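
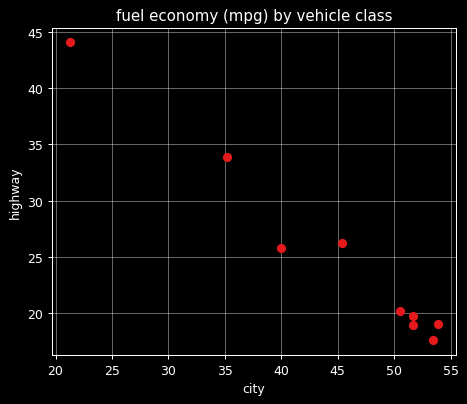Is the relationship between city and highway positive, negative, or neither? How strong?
Points are negatively correlated; strong (|r| ≈ 1.0).

negative, strong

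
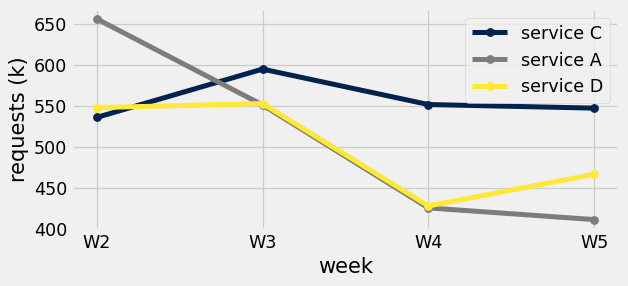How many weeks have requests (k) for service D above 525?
Above 525: W2, W3.

2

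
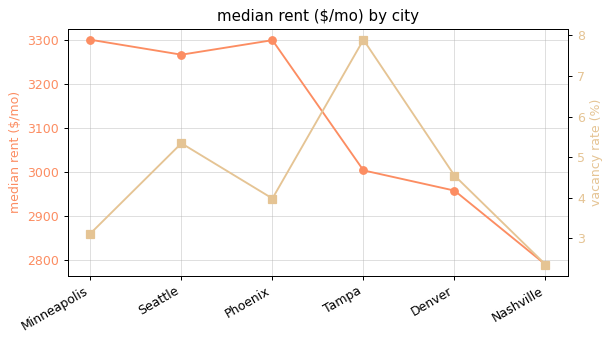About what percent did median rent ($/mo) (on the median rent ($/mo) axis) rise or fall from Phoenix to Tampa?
≈ -9.1%

Phoenix ≈ 3300, Tampa ≈ 3000; (3000 − 3300) / 3300 ≈ -9.1%.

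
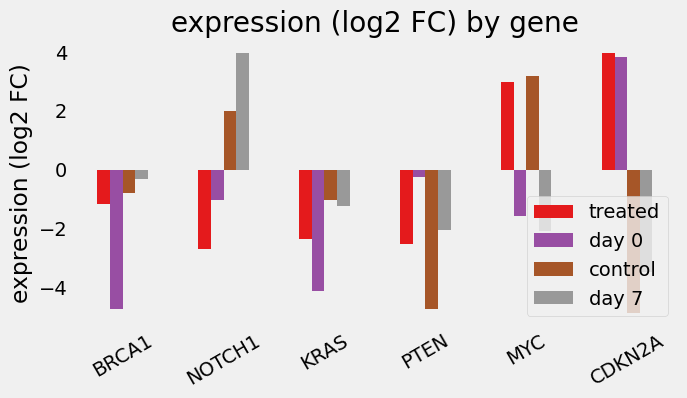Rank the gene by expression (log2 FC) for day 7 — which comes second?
Top 3 for day 7: NOTCH1 ≈ 4, BRCA1 ≈ 0, KRAS ≈ -1.

BRCA1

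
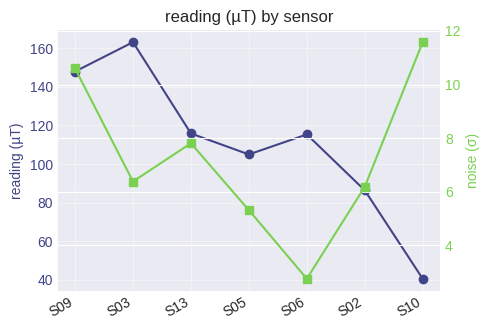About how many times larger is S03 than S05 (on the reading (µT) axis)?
≈ 1.6×

S03 ≈ 160, S05 ≈ 100; 160/100 ≈ 1.6.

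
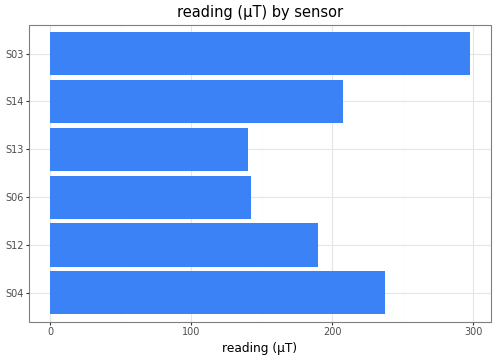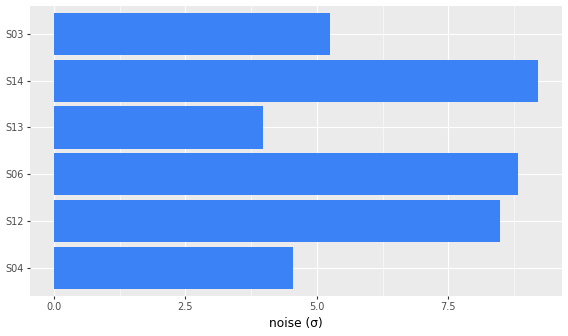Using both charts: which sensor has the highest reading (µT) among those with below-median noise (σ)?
Chart 2 median noise (σ) ≈ 7; below-median sensors: S04, S13, S03. Among those, S03 has the highest reading (µT) (≈ 300).

S03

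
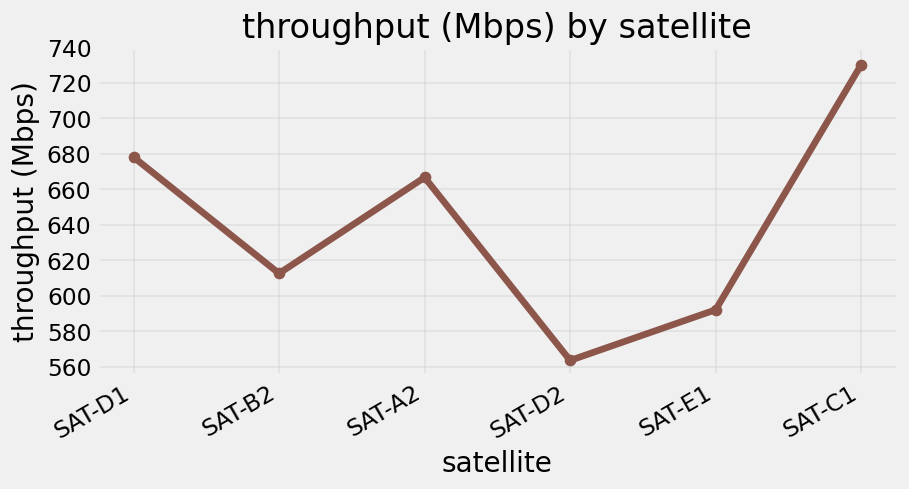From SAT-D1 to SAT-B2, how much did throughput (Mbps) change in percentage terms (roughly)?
≈ -8.8%

SAT-D1 ≈ 680, SAT-B2 ≈ 620; (620 − 680) / 680 ≈ -8.8%.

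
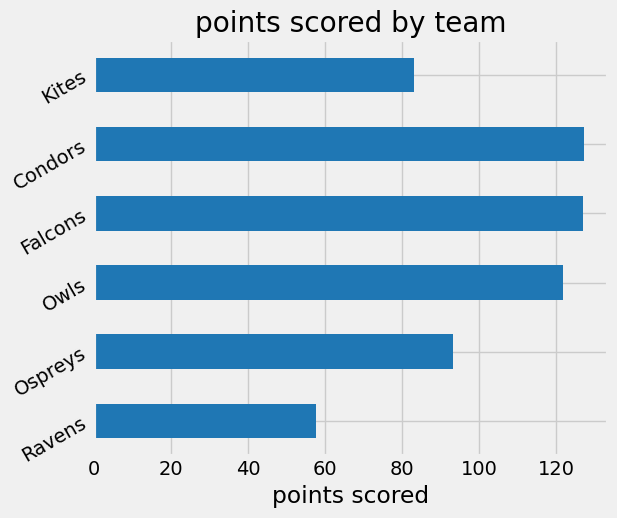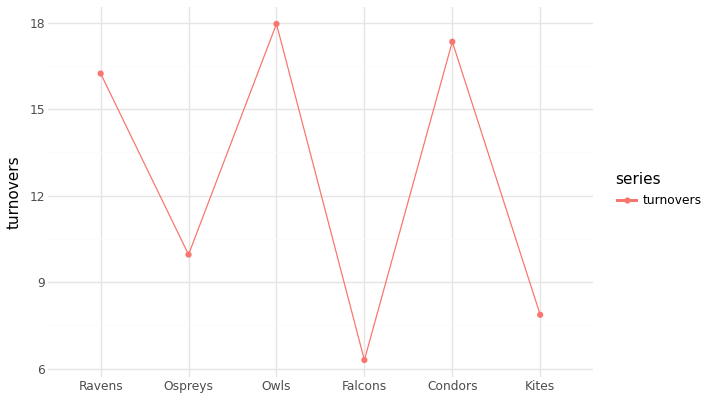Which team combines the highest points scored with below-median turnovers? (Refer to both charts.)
Falcons

Chart 2 median turnovers ≈ 14; below-median teams: Ospreys, Falcons, Kites. Among those, Falcons has the highest points scored (≈ 120).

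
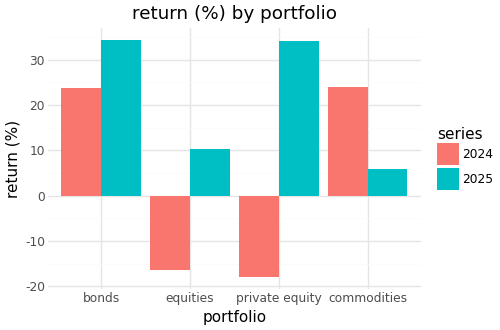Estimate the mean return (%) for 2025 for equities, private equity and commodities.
(10 + 35 + 5) / 3 ≈ 17.

≈ 17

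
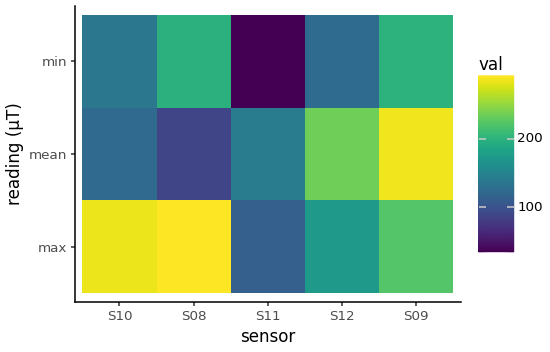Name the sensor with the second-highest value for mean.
Top 3 for mean: S09 ≈ 300, S12 ≈ 225, S11 ≈ 150.

S12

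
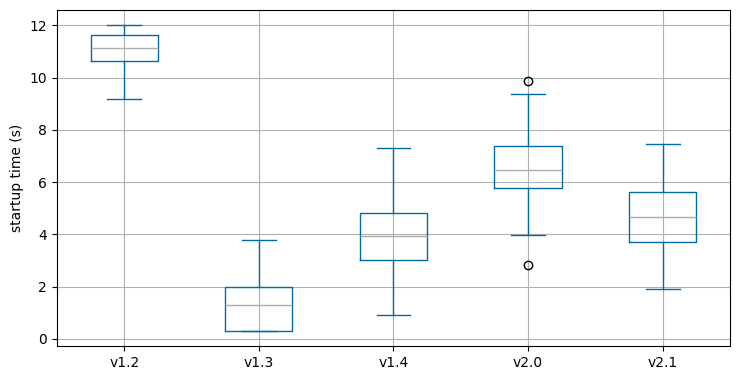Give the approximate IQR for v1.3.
≈ 2

Q3 ≈ 2, Q1 ≈ 0; IQR ≈ 2.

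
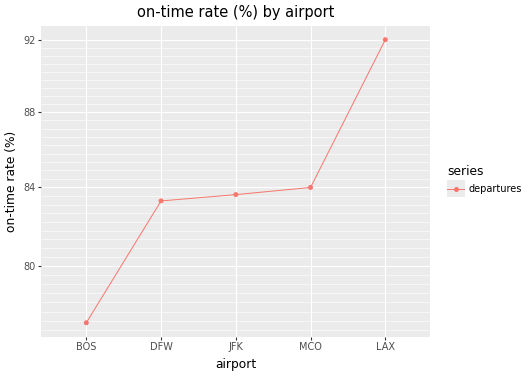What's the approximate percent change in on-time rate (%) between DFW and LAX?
DFW ≈ 84, LAX ≈ 92; (92 − 84) / 84 ≈ +9.5%.

≈ +9.5%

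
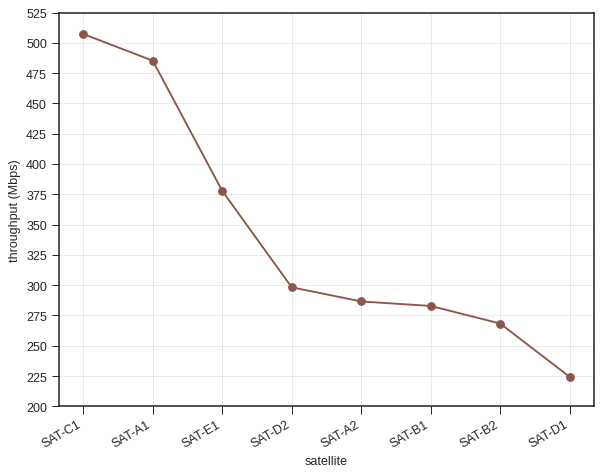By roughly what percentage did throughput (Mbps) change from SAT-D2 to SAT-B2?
≈ -8.3%

SAT-D2 ≈ 300, SAT-B2 ≈ 275; (275 − 300) / 300 ≈ -8.3%.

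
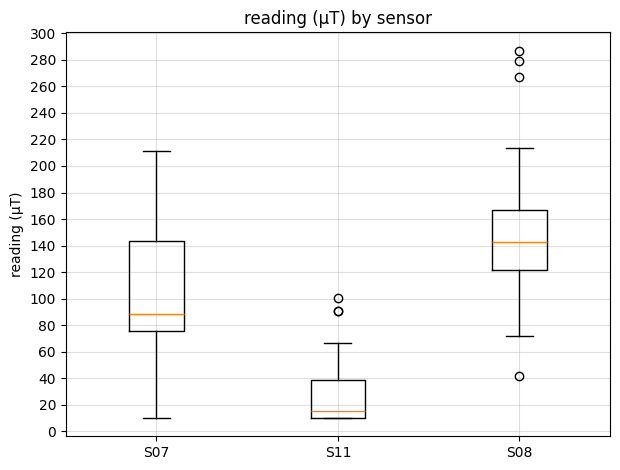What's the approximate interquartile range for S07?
≈ 60

Q3 ≈ 140, Q1 ≈ 80; IQR ≈ 60.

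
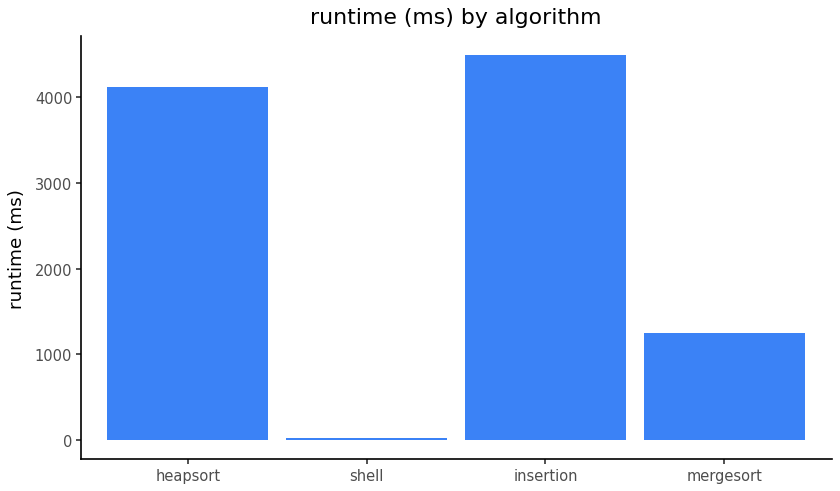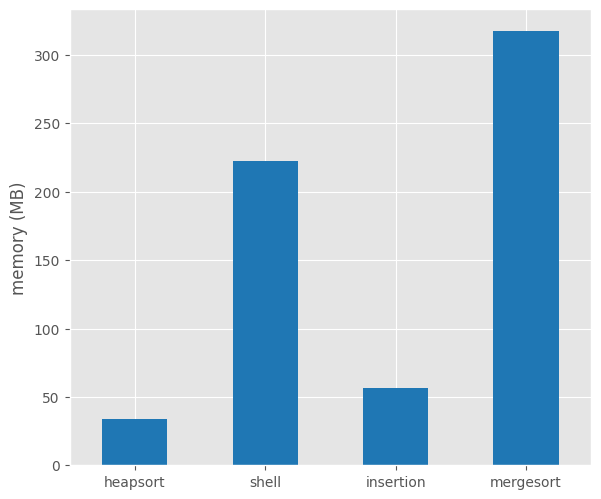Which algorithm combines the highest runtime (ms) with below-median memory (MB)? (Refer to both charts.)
Chart 2 median memory (MB) ≈ 150; below-median algorithms: heapsort, insertion. Among those, insertion has the highest runtime (ms) (≈ 4500).

insertion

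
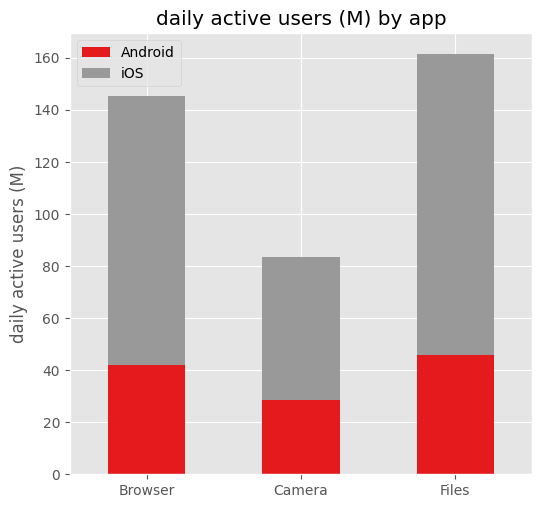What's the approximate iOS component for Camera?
≈ 60

iOS top ≈ 80, bottom ≈ 20; segment ≈ 60.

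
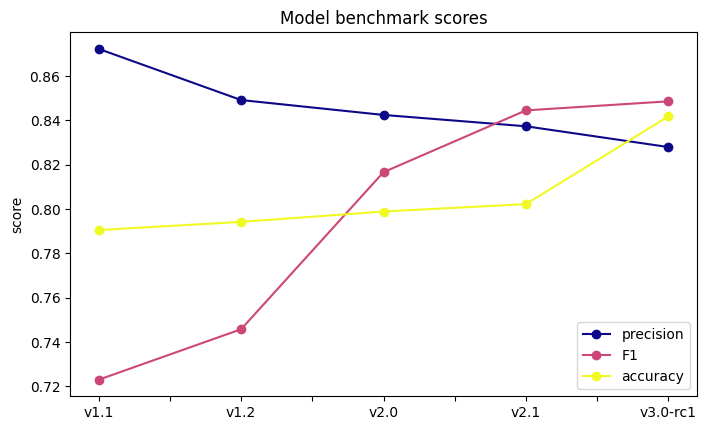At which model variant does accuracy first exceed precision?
v3.0-rc1

v2.1: accuracy ≈ 0.80 vs precision ≈ 0.84 (not yet); v3.0-rc1: accuracy ≈ 0.84 vs precision ≈ 0.82 (first crossover).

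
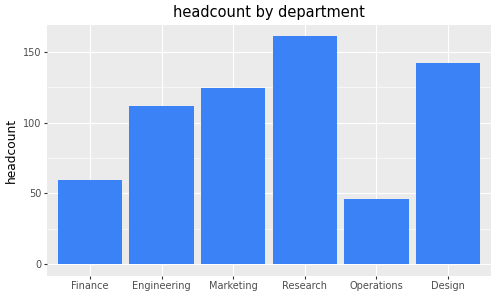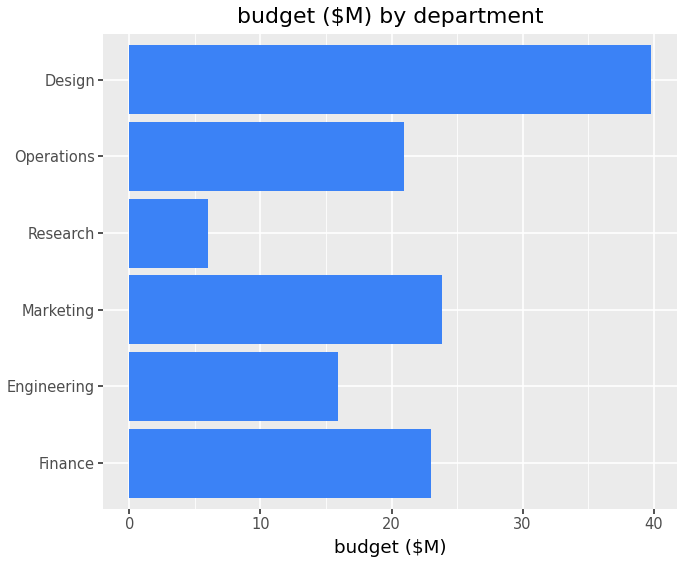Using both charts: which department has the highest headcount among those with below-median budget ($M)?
Chart 2 median budget ($M) ≈ 20; below-median departments: Engineering, Research, Operations. Among those, Research has the highest headcount (≈ 160).

Research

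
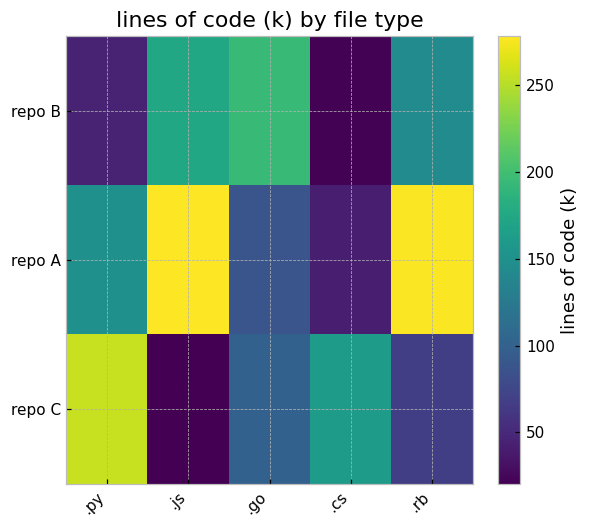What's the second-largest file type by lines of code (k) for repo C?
.cs

Top 3 for repo C: .py ≈ 250, .cs ≈ 150, .go ≈ 100.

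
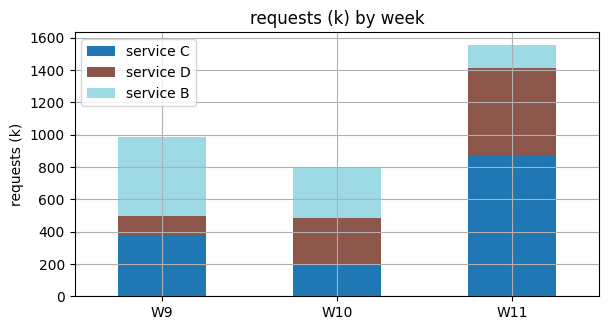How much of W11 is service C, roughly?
service C top ≈ 800, bottom ≈ 0; segment ≈ 800.

≈ 800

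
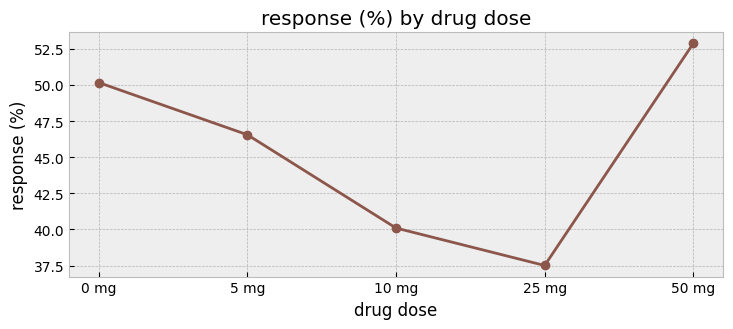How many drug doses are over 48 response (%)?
Above 48: 0 mg, 50 mg.

2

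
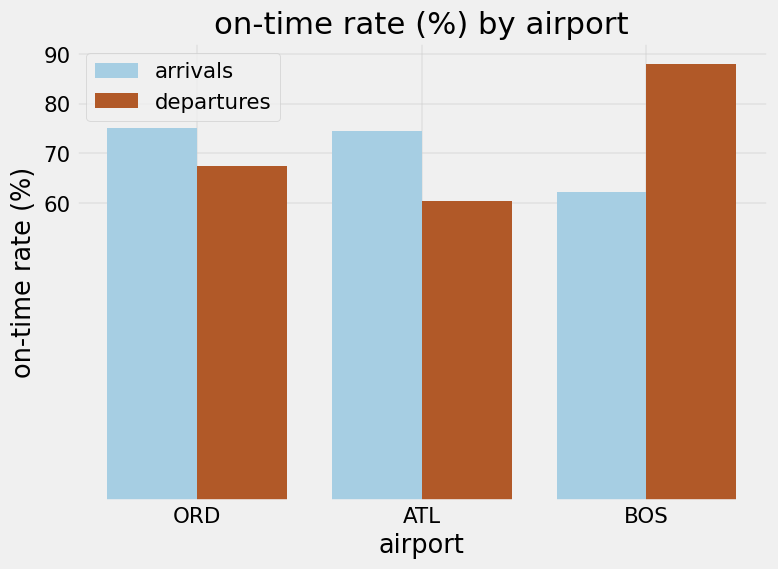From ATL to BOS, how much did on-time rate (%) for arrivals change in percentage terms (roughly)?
ATL ≈ 70, BOS ≈ 60; (60 − 70) / 70 ≈ -14.3%.

≈ -14.3%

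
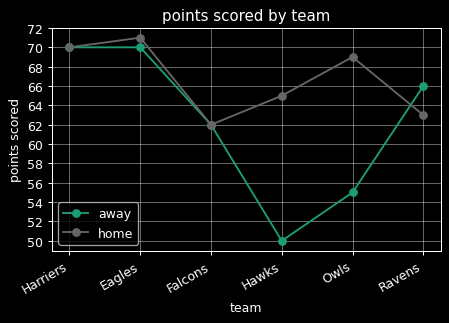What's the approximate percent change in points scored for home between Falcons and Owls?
Falcons ≈ 62, Owls ≈ 68; (68 − 62) / 62 ≈ +9.7%.

≈ +9.7%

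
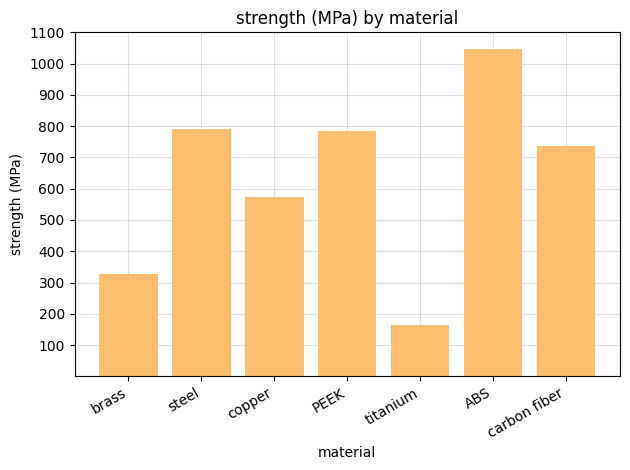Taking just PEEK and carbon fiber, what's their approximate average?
(800 + 700) / 2 ≈ 750.

≈ 750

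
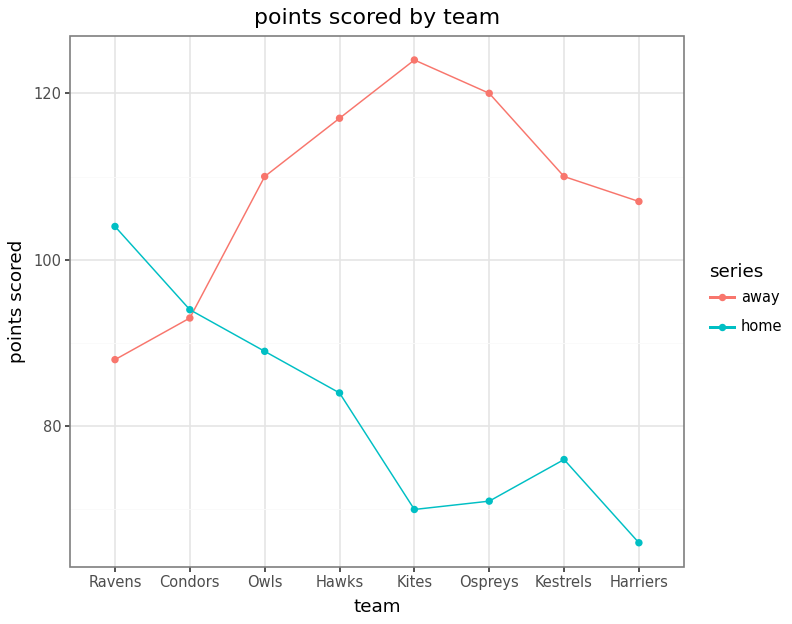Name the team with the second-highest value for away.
Top 3 for away: Kites ≈ 125, Ospreys ≈ 120, Hawks ≈ 115.

Ospreys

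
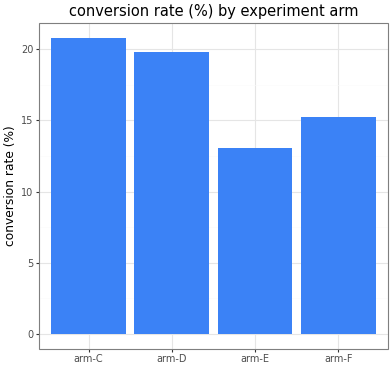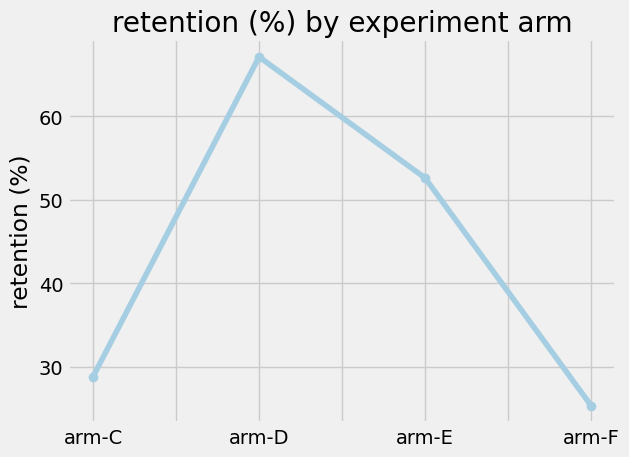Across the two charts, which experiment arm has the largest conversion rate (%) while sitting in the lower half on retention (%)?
Chart 2 median retention (%) ≈ 40; below-median experiment arms: arm-C, arm-F. Among those, arm-C has the highest conversion rate (%) (≈ 20).

arm-C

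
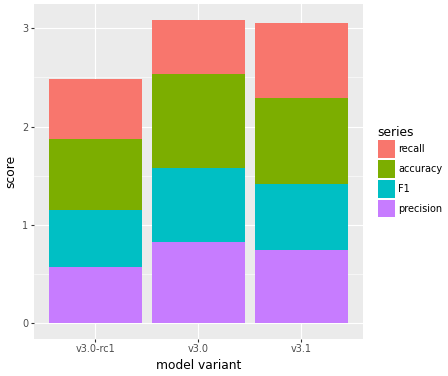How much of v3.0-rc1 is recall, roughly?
≈ 0.5

recall top ≈ 2.5, bottom ≈ 2.0; segment ≈ 0.5.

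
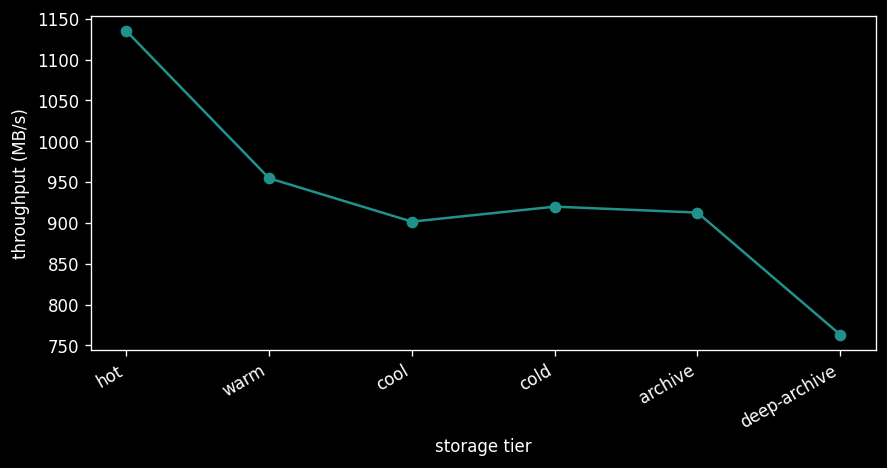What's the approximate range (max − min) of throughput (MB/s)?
≈ 400

Max hot ≈ 1150, min deep-archive ≈ 750; range ≈ 400.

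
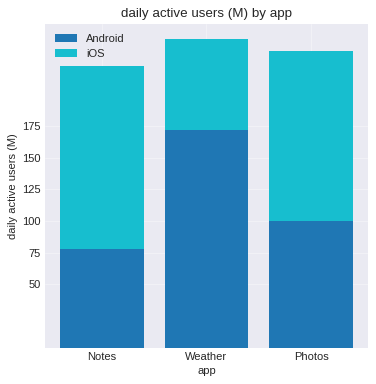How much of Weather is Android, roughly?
≈ 175

Android top ≈ 175, bottom ≈ 0; segment ≈ 175.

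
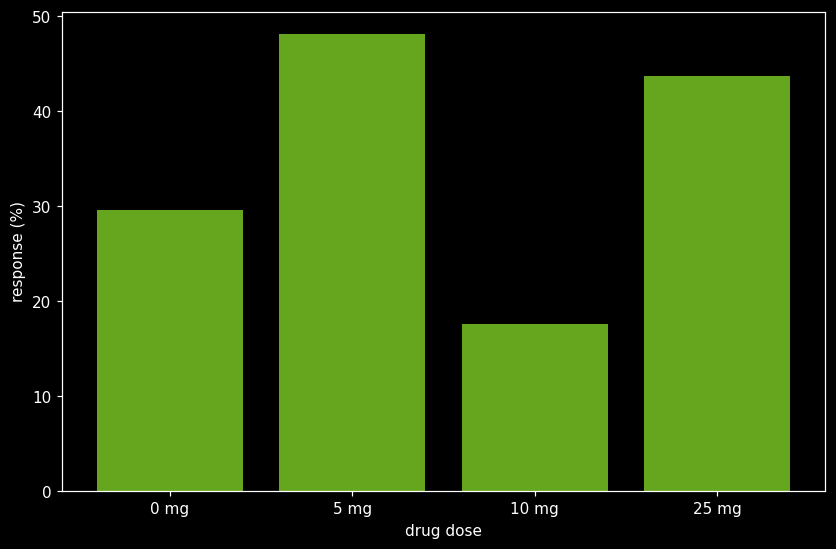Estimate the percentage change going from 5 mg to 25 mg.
≈ -10%

5 mg ≈ 50, 25 mg ≈ 45; (45 − 50) / 50 ≈ -10%.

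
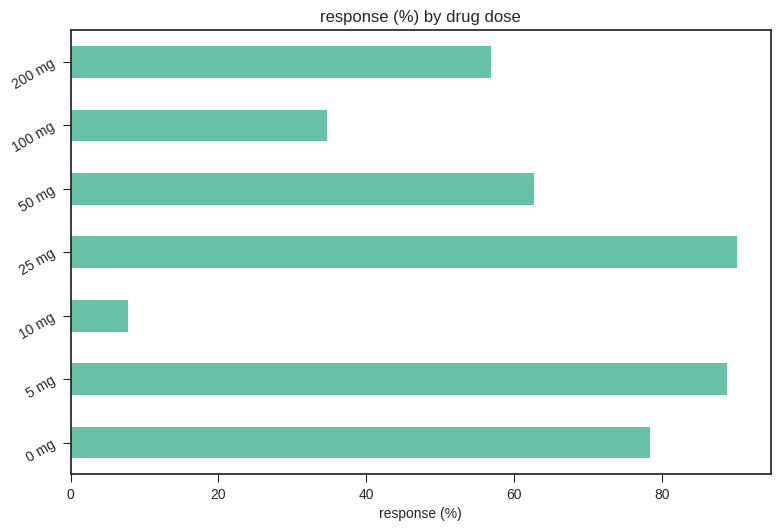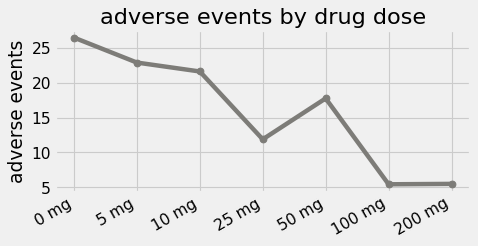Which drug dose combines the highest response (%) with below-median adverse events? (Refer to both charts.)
Chart 2 median adverse events ≈ 20; below-median drug doses: 25 mg, 100 mg, 200 mg. Among those, 25 mg has the highest response (%) (≈ 90).

25 mg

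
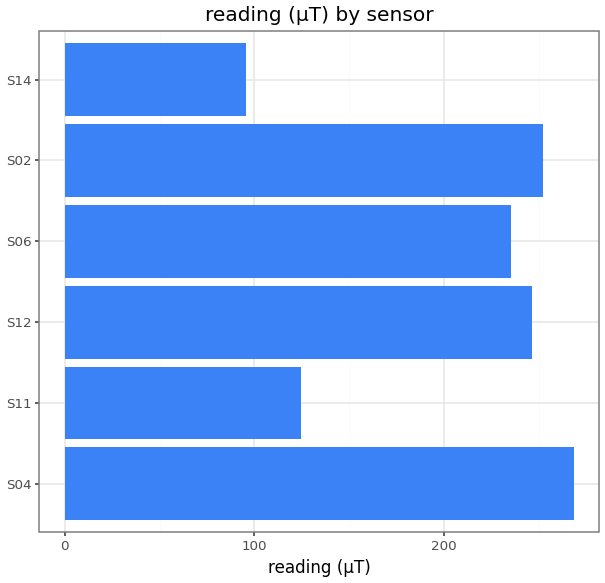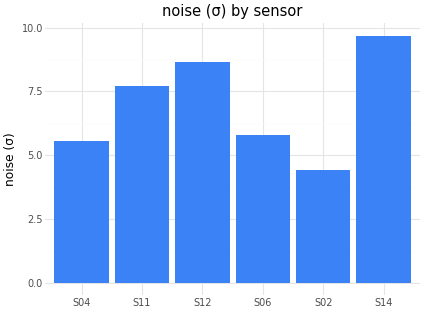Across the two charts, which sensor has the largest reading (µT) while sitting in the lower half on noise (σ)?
S04

Chart 2 median noise (σ) ≈ 7; below-median sensors: S04, S06, S02. Among those, S04 has the highest reading (µT) (≈ 275).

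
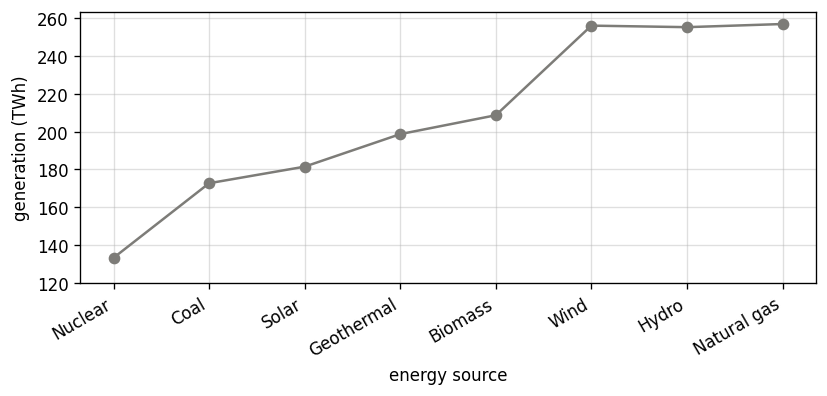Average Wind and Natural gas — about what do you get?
≈ 260

(260 + 260) / 2 ≈ 260.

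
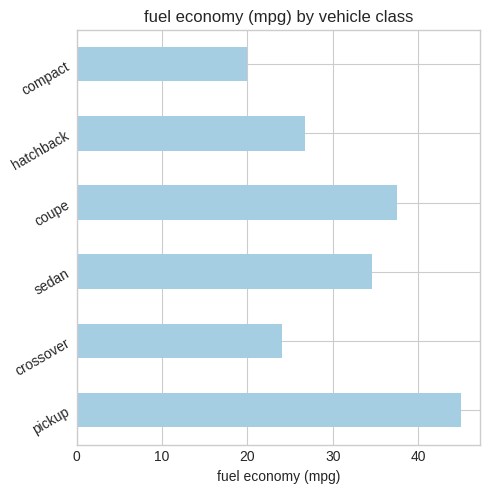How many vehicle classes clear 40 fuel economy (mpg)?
1

Above 40: pickup.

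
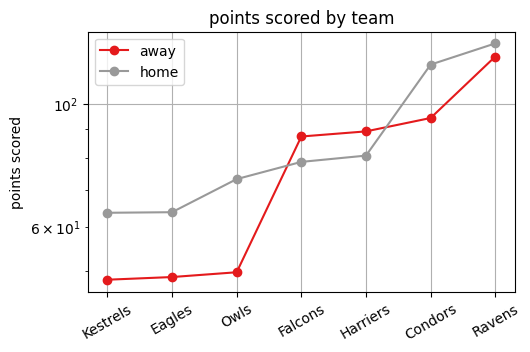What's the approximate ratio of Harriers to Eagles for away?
≈ 1.8×

Harriers ≈ 90, Eagles ≈ 50; 90/50 ≈ 1.8.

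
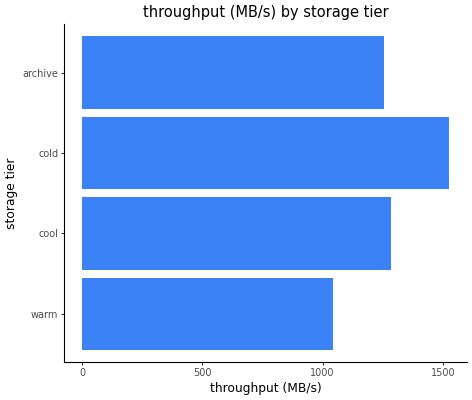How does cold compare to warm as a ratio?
≈ 1.6×

cold ≈ 1600, warm ≈ 1000; 1600/1000 ≈ 1.6.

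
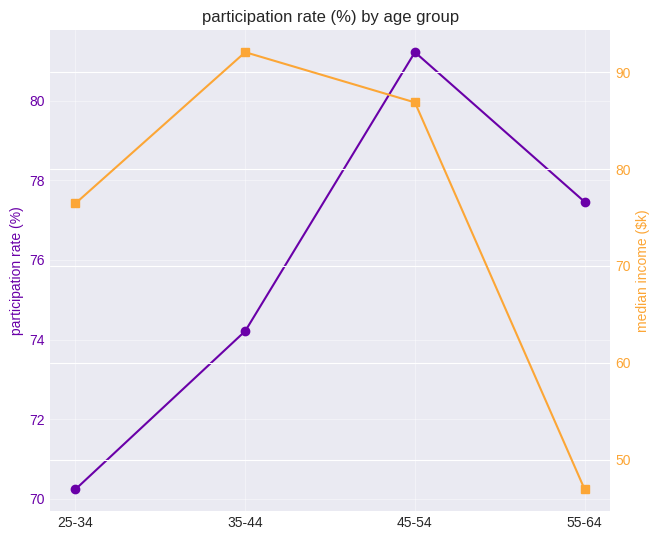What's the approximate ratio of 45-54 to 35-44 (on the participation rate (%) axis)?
45-54 ≈ 81, 35-44 ≈ 74; 81/74 ≈ 1.09.

≈ 1.09×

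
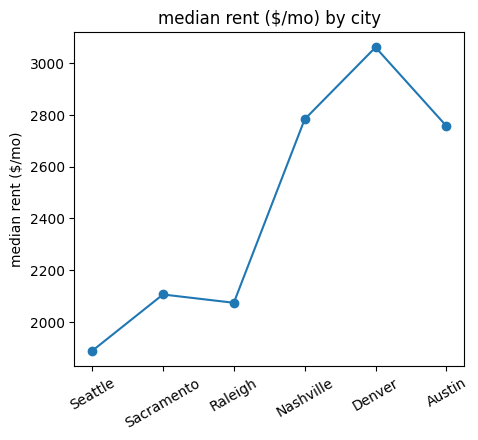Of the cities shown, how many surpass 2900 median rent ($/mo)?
1

Above 2900: Denver.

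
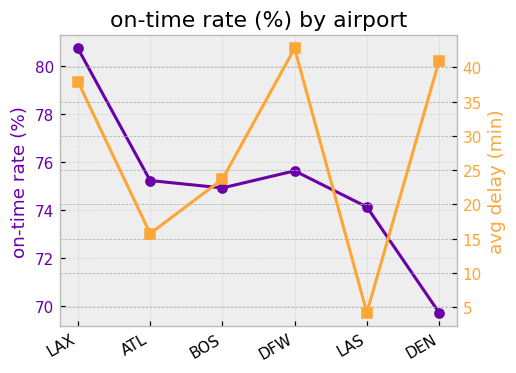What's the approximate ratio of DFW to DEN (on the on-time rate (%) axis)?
DFW ≈ 76, DEN ≈ 70; 76/70 ≈ 1.09.

≈ 1.09×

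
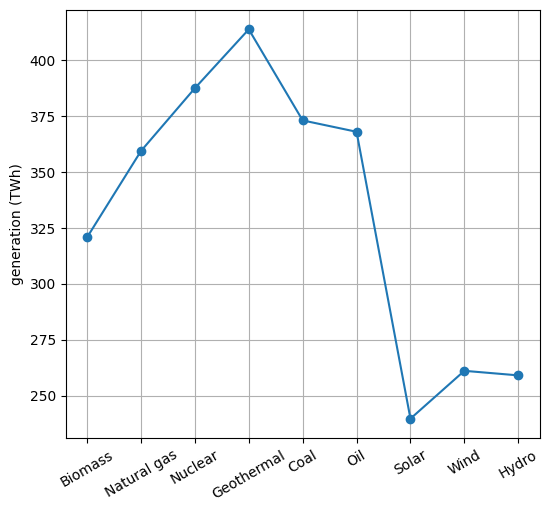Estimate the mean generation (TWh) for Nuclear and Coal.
≈ 380

(380 + 380) / 2 ≈ 380.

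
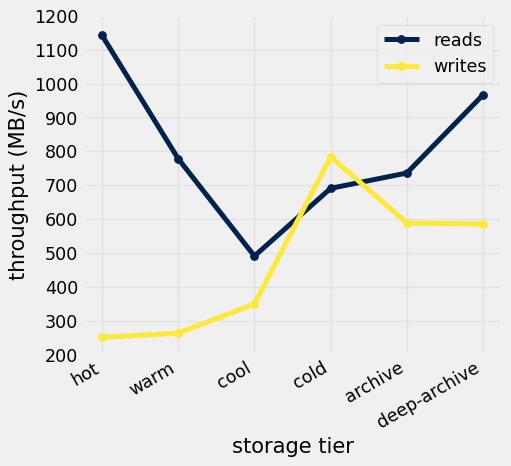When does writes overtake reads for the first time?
cool: writes ≈ 300 vs reads ≈ 500 (not yet); cold: writes ≈ 800 vs reads ≈ 700 (first crossover).

cold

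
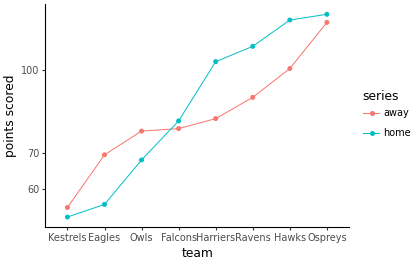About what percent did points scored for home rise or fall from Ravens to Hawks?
Ravens ≈ 110, Hawks ≈ 120; (120 − 110) / 110 ≈ +9.1%.

≈ +9.1%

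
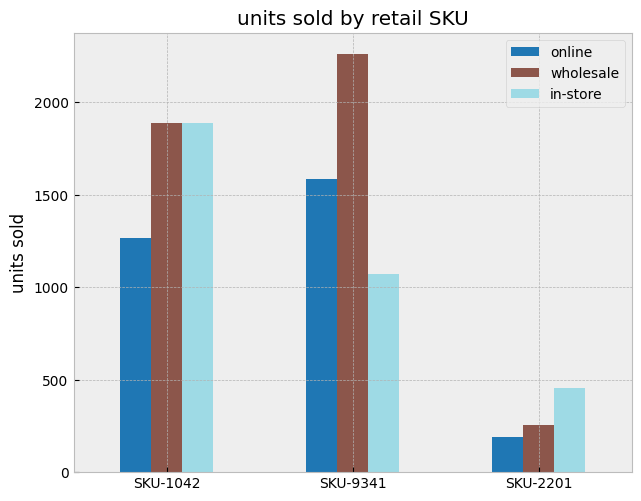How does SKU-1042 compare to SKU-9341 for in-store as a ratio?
SKU-1042 ≈ 1800, SKU-9341 ≈ 1000; 1800/1000 ≈ 1.8.

≈ 1.8×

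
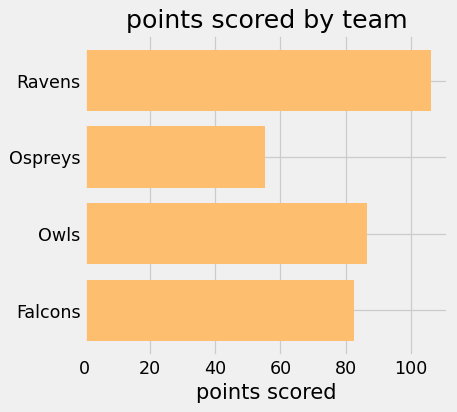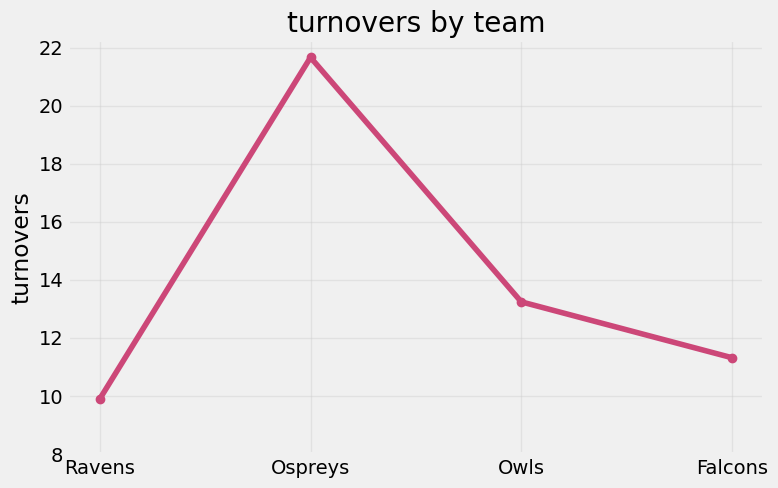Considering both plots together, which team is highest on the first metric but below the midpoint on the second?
Chart 2 median turnovers ≈ 12; below-median teams: Ravens, Falcons. Among those, Ravens has the highest points scored (≈ 110).

Ravens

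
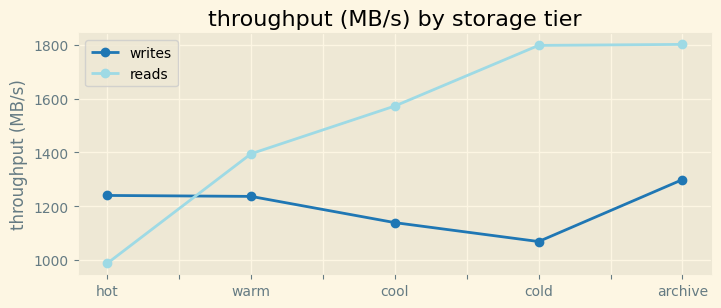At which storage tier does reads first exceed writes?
hot: reads ≈ 1000 vs writes ≈ 1200 (not yet); warm: reads ≈ 1400 vs writes ≈ 1200 (first crossover).

warm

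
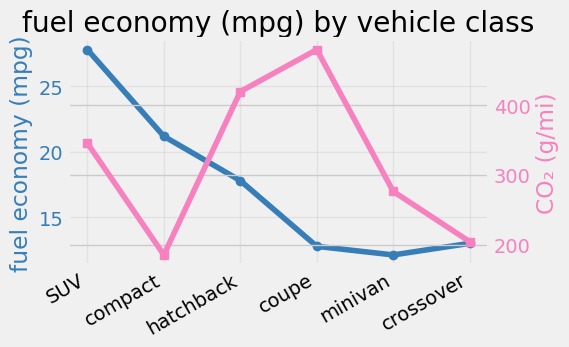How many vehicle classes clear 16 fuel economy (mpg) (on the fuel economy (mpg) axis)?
3

Above 16: SUV, compact, hatchback.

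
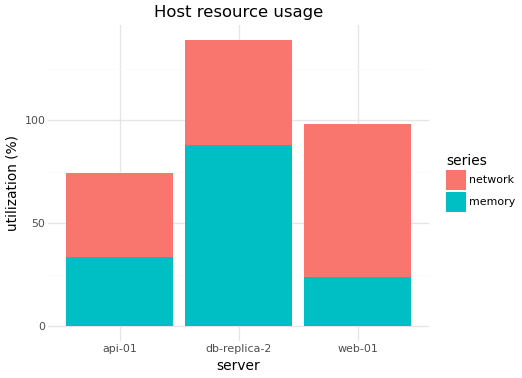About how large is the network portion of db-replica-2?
≈ 60

network top ≈ 140, bottom ≈ 80; segment ≈ 60.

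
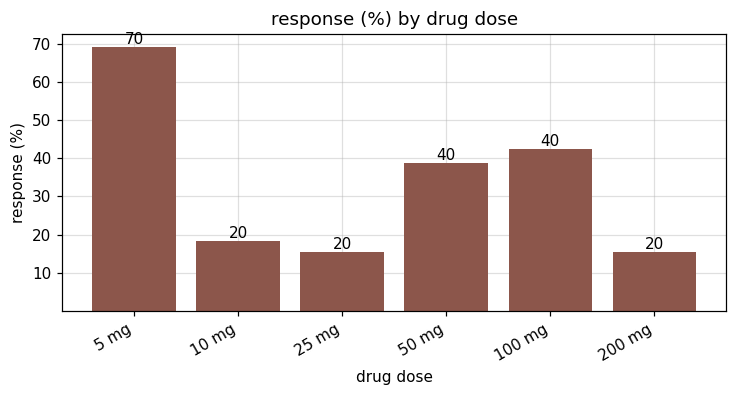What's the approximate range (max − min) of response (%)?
≈ 50

Max 5 mg ≈ 70, min 200 mg ≈ 20; range ≈ 50.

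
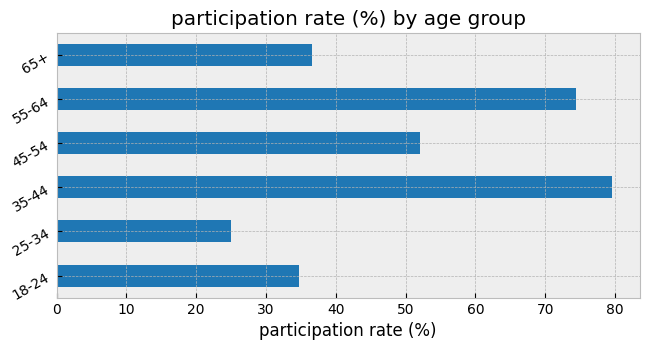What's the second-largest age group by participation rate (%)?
55-64

Top 3: 35-44 ≈ 80, 55-64 ≈ 70, 45-54 ≈ 50.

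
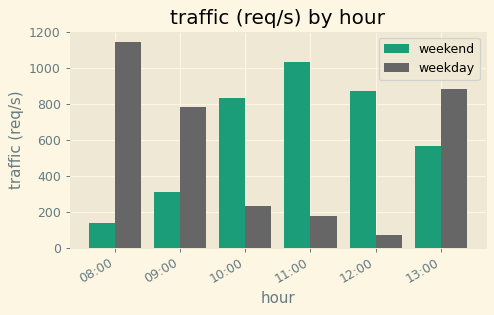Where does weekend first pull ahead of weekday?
09:00: weekend ≈ 300 vs weekday ≈ 800 (not yet); 10:00: weekend ≈ 800 vs weekday ≈ 200 (first crossover).

10:00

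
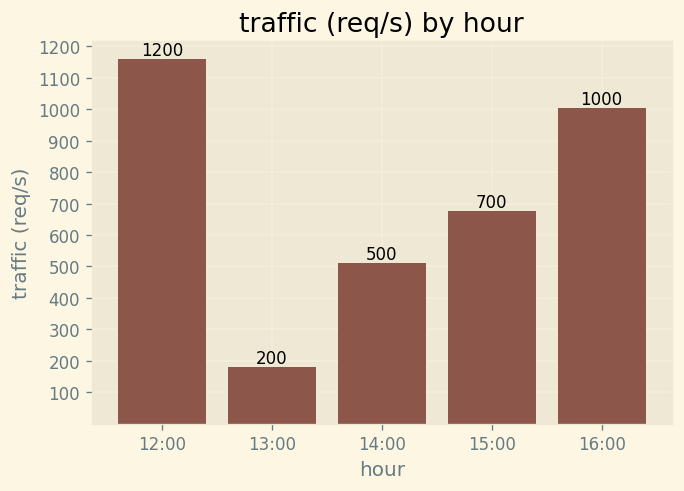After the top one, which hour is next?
Top 3: 12:00 ≈ 1200, 16:00 ≈ 1000, 15:00 ≈ 700.

16:00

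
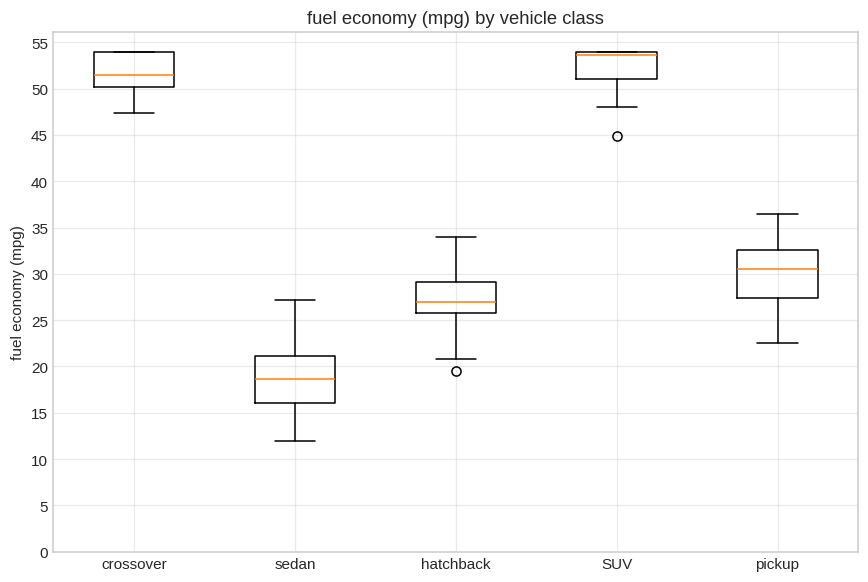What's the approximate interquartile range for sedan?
≈ 5

Q3 ≈ 20, Q1 ≈ 15; IQR ≈ 5.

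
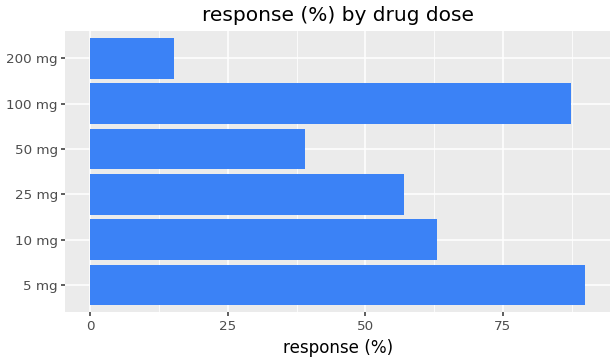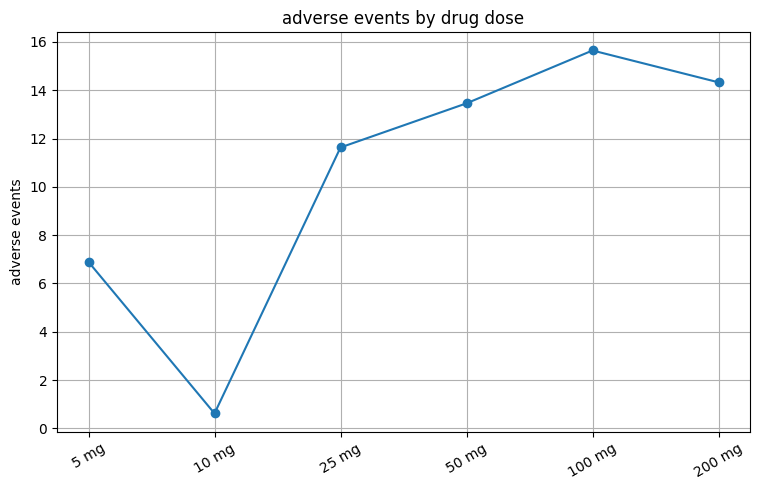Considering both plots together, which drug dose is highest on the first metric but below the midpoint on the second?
Chart 2 median adverse events ≈ 12; below-median drug doses: 5 mg, 10 mg, 25 mg. Among those, 5 mg has the highest response (%) (≈ 90).

5 mg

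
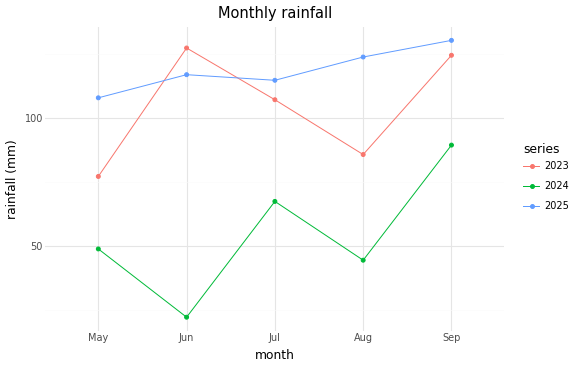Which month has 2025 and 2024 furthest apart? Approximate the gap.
Jun: 2025 ≈ 120, 2024 ≈ 20 → gap ≈ 100. Next-largest (Aug) is only ≈ 80.

Jun, ≈ 100 mm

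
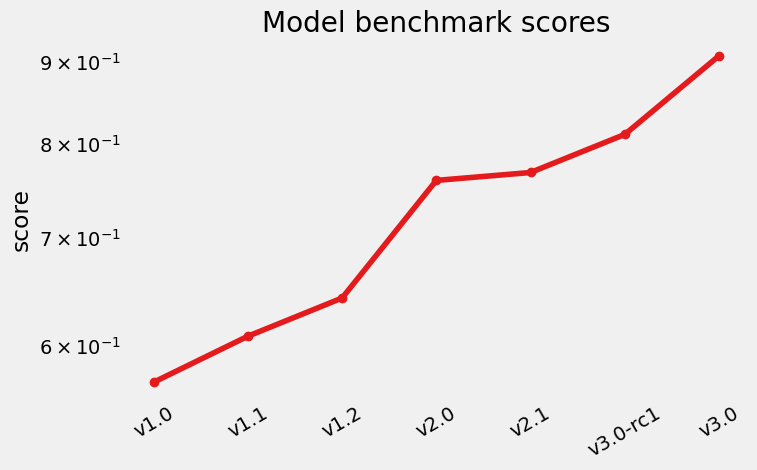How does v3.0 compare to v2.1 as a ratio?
v3.0 ≈ 0.90, v2.1 ≈ 0.75; 0.90/0.75 ≈ 1.2.

≈ 1.2×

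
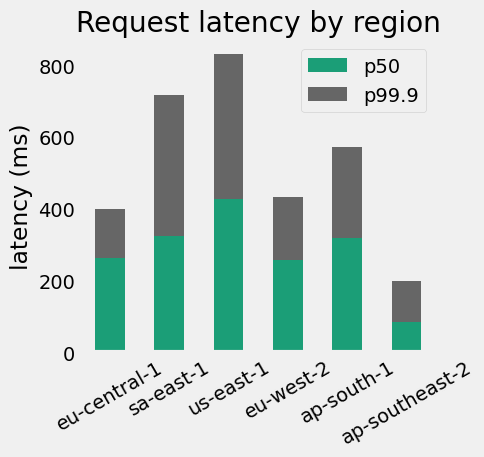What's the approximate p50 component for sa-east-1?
≈ 300

p50 top ≈ 300, bottom ≈ 0; segment ≈ 300.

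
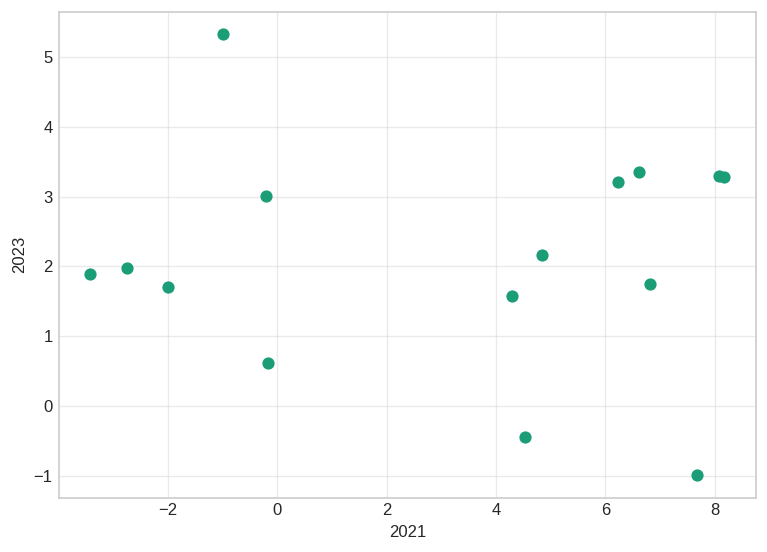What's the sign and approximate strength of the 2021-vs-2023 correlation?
Points are roughly uncorrelated; weak (|r| ≈ 0.1).

no clear correlation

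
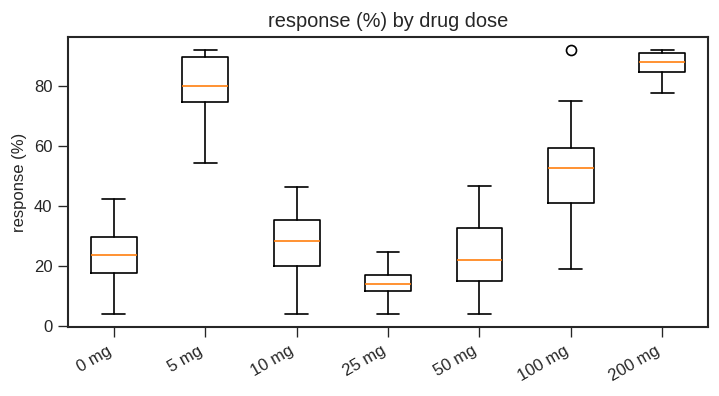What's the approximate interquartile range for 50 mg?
≈ 20

Q3 ≈ 30, Q1 ≈ 10; IQR ≈ 20.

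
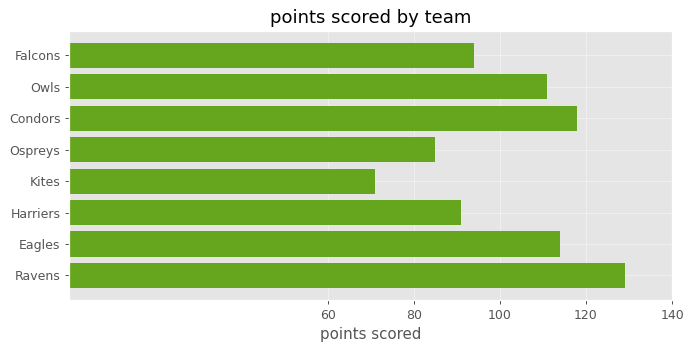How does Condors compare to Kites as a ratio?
Condors ≈ 120, Kites ≈ 80; 120/80 ≈ 1.5.

≈ 1.5×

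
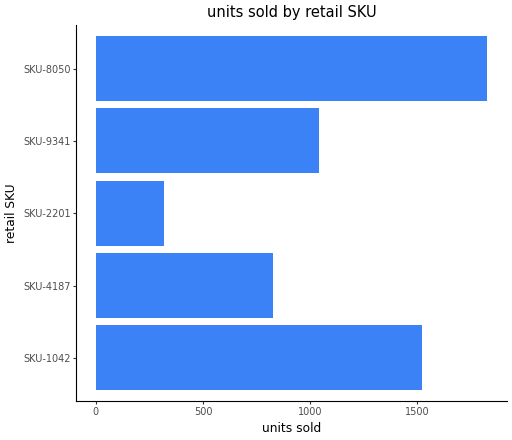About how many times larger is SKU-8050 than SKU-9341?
≈ 1.8×

SKU-8050 ≈ 1800, SKU-9341 ≈ 1000; 1800/1000 ≈ 1.8.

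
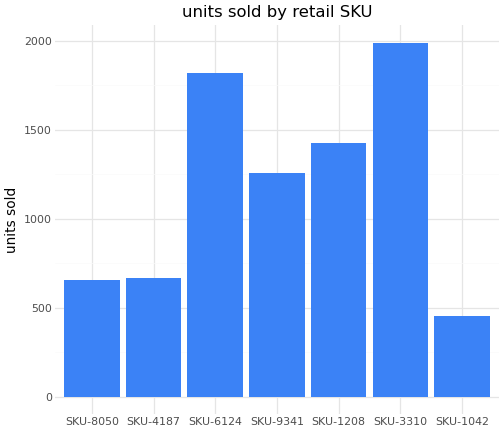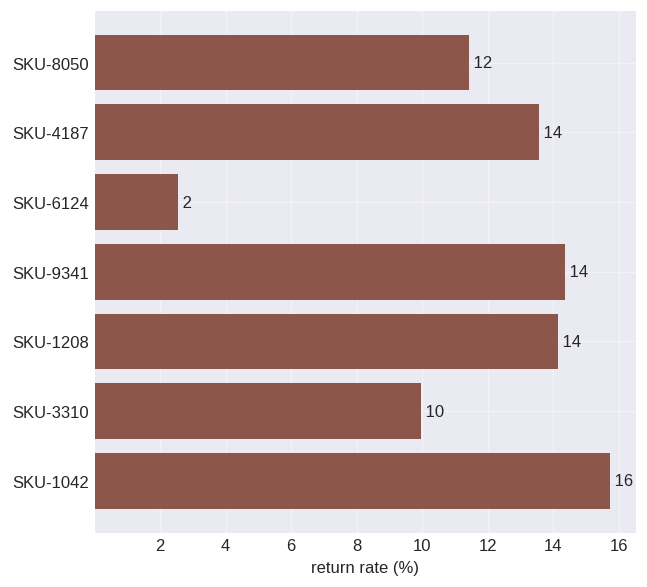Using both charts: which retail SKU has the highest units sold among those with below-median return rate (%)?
SKU-3310

Chart 2 median return rate (%) ≈ 14; below-median retail SKUs: SKU-8050, SKU-6124, SKU-3310. Among those, SKU-3310 has the highest units sold (≈ 2000).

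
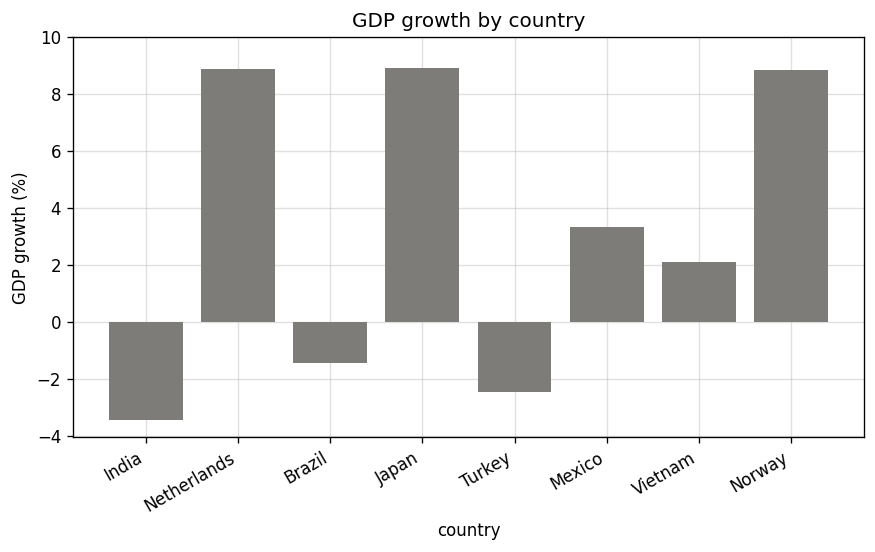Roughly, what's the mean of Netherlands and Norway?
(8 + 8) / 2 ≈ 8.

≈ 8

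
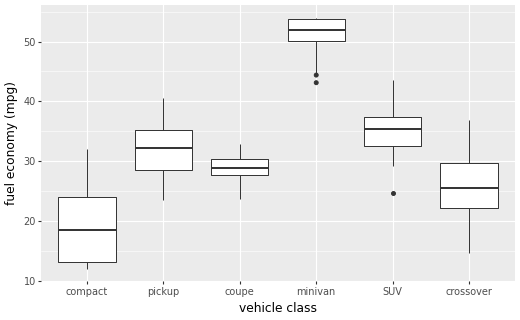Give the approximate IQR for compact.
Q3 ≈ 25, Q1 ≈ 15; IQR ≈ 10.

≈ 10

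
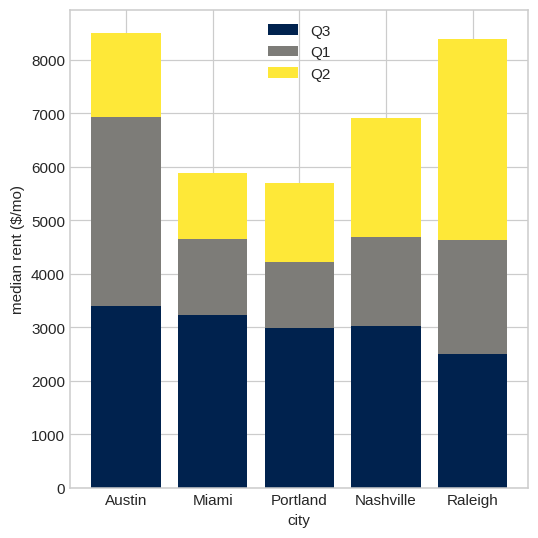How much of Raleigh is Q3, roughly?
Q3 top ≈ 3000, bottom ≈ 0; segment ≈ 3000.

≈ 3000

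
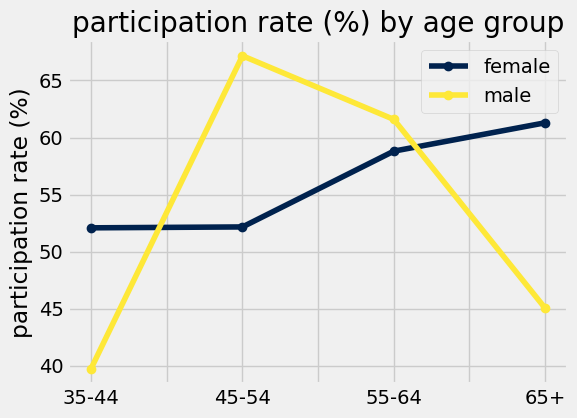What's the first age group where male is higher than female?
35-44: male ≈ 40 vs female ≈ 50 (not yet); 45-54: male ≈ 65 vs female ≈ 50 (first crossover).

45-54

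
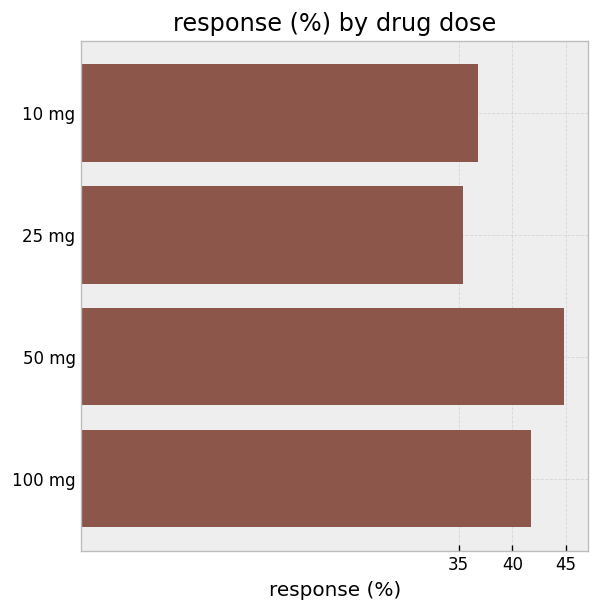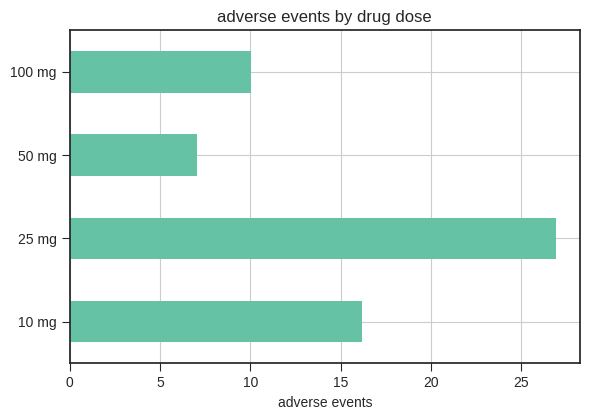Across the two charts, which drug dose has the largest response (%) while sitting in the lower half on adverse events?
50 mg

Chart 2 median adverse events ≈ 15; below-median drug doses: 50 mg, 100 mg. Among those, 50 mg has the highest response (%) (≈ 45).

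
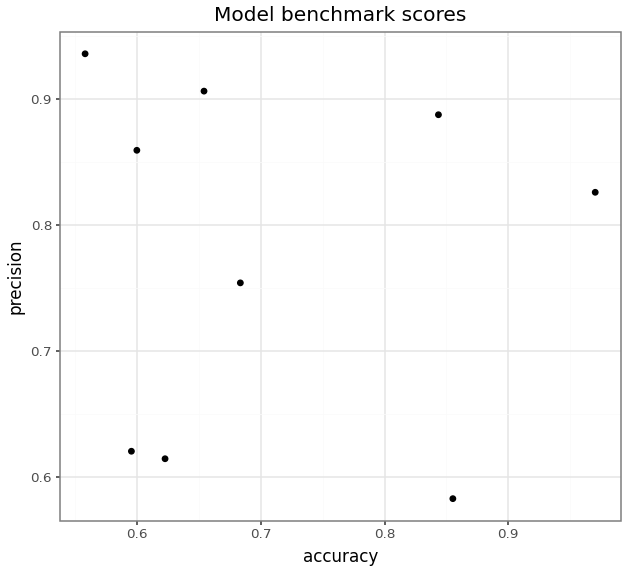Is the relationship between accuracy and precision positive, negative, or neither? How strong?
no clear correlation

Points are roughly uncorrelated; weak (|r| ≈ 0.1).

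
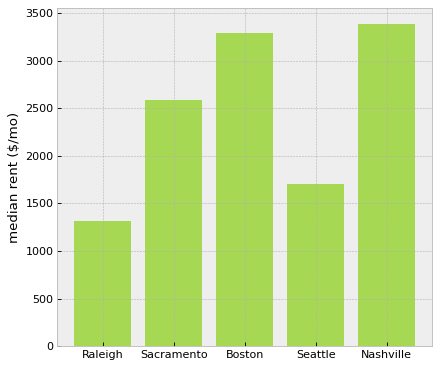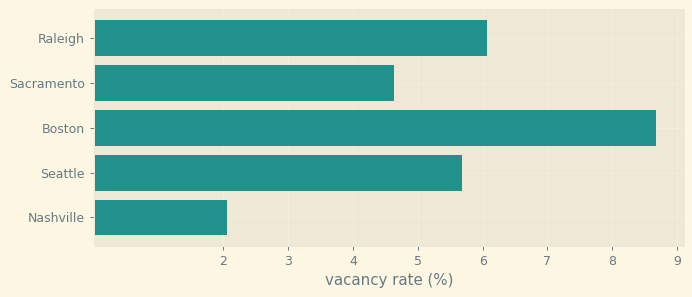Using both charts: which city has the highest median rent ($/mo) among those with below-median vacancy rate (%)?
Chart 2 median vacancy rate (%) ≈ 6; below-median cities: Sacramento, Nashville. Among those, Nashville has the highest median rent ($/mo) (≈ 3500).

Nashville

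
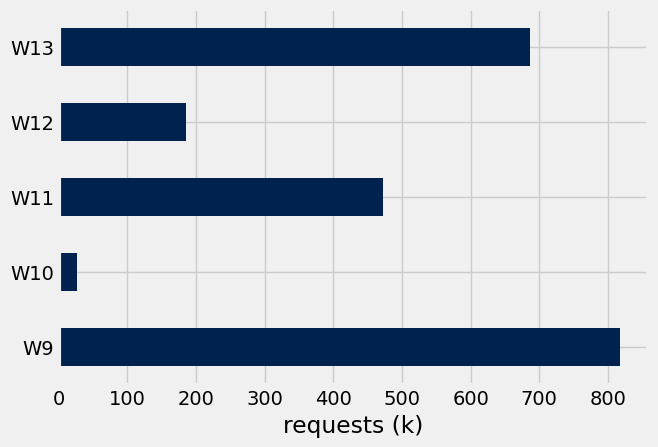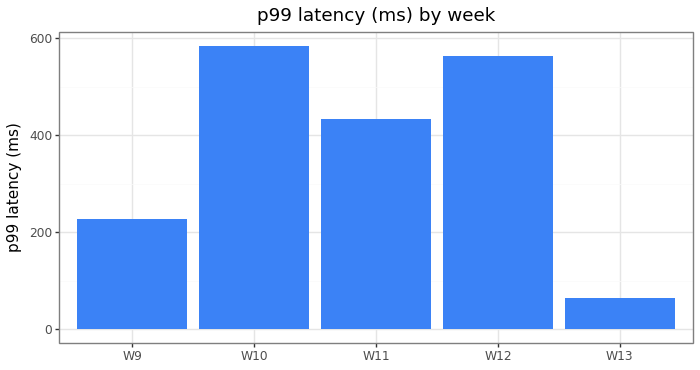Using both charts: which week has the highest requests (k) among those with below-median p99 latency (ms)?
Chart 2 median p99 latency (ms) ≈ 400; below-median weeks: W9, W13. Among those, W9 has the highest requests (k) (≈ 800).

W9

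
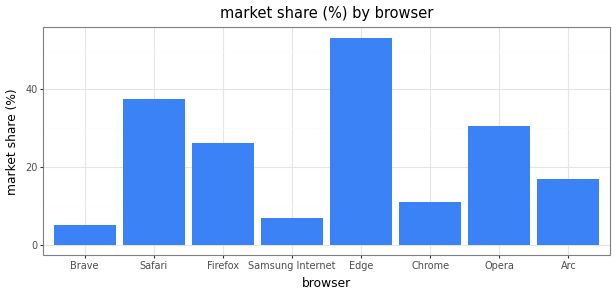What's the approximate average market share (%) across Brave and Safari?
(5 + 40) / 2 ≈ 22.

≈ 22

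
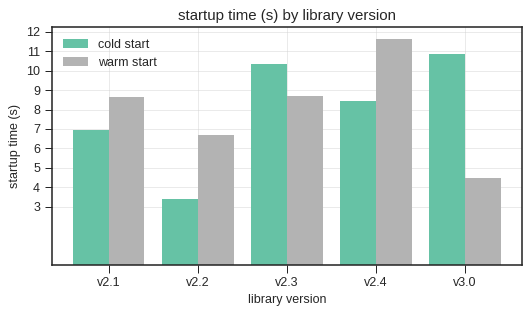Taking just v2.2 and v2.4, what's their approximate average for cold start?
≈ 6

(3 + 8) / 2 ≈ 6.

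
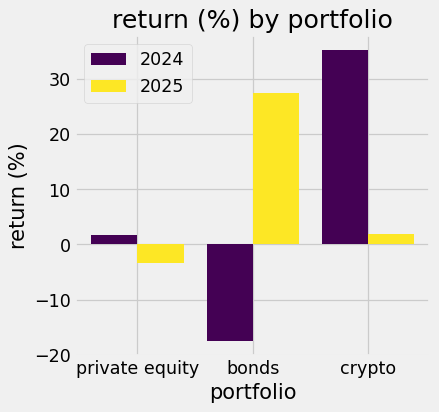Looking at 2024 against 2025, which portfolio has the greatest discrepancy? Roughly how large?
bonds, ≈ 45 %

bonds: 2024 ≈ -20, 2025 ≈ 25 → gap ≈ 45. Next-largest (crypto) is only ≈ 35.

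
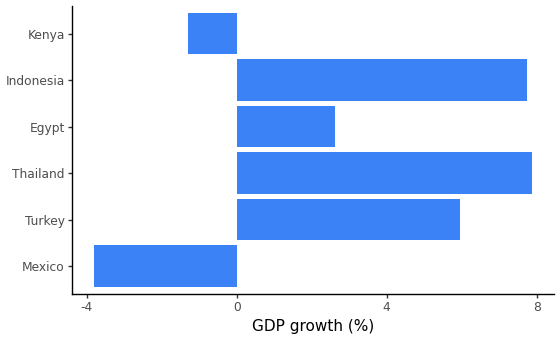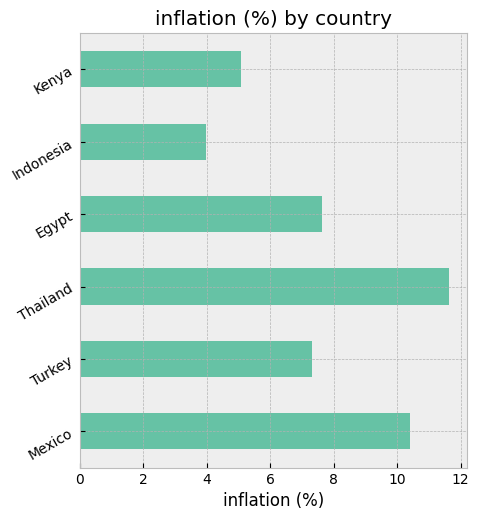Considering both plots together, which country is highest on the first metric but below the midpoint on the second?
Chart 2 median inflation (%) ≈ 8; below-median countries: Turkey, Indonesia, Kenya. Among those, Indonesia has the highest GDP growth (%) (≈ 8).

Indonesia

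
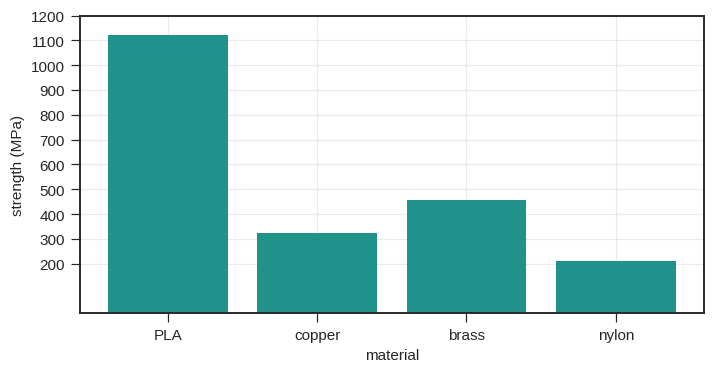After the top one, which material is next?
Top 3: PLA ≈ 1100, brass ≈ 500, copper ≈ 300.

brass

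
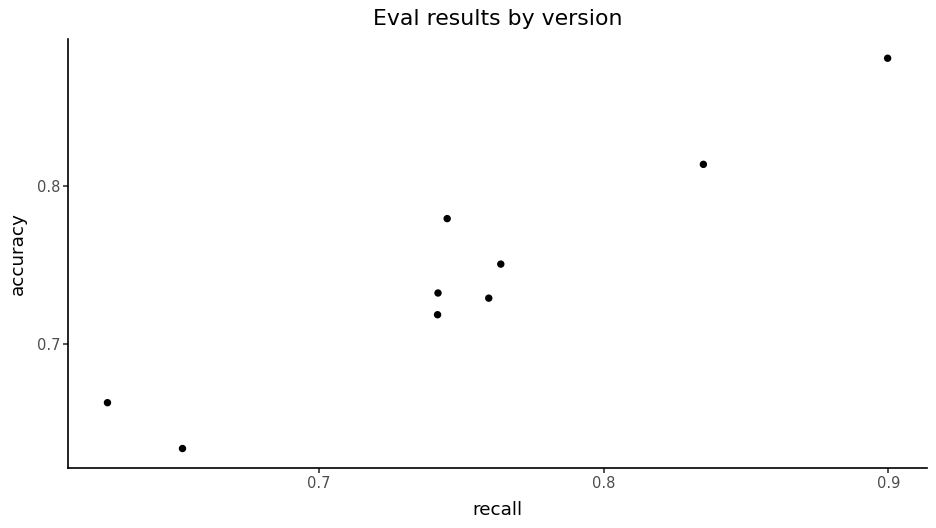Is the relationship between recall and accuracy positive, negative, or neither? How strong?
positive, strong

Points are positively correlated; strong (|r| ≈ 1.0).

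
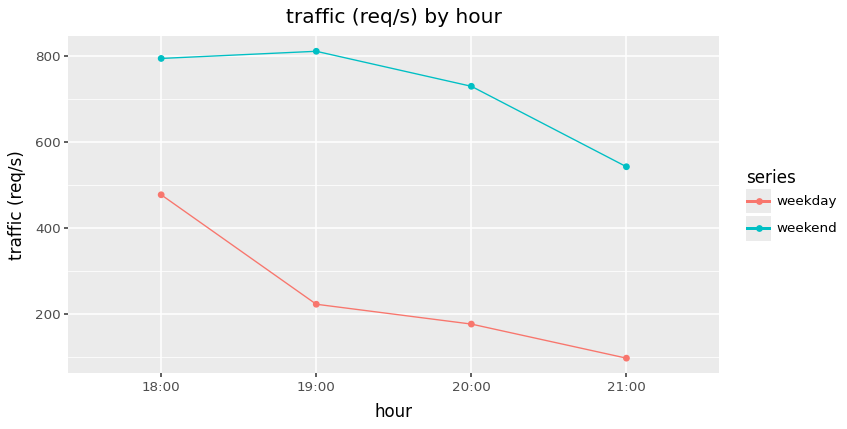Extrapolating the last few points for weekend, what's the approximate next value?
≈ 350

Last three: 800, 700, 500 → slope ≈ -150/step → next ≈ 350.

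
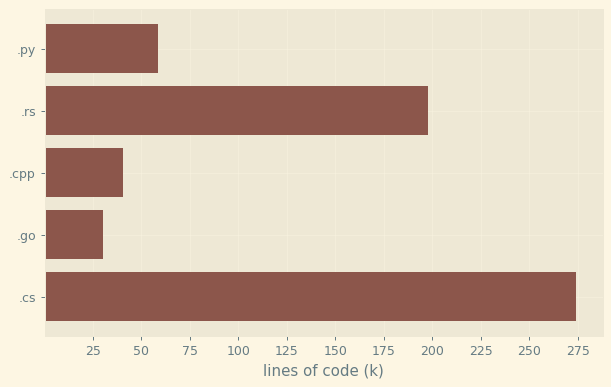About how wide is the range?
≈ 250

Max .cs ≈ 275, min .go ≈ 25; range ≈ 250.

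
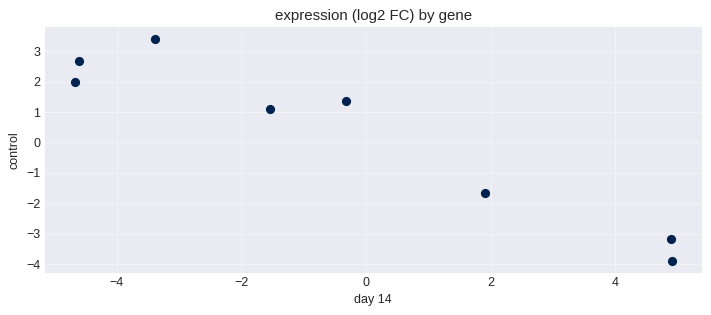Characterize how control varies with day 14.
negative, strong

Points are negatively correlated; strong (|r| ≈ 1.0).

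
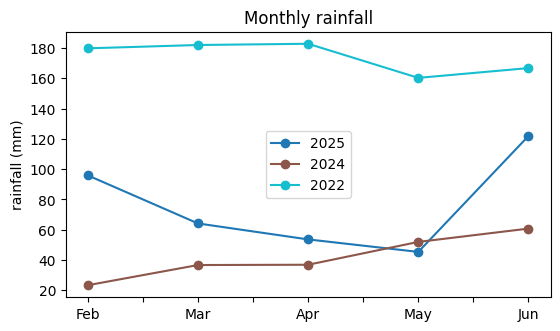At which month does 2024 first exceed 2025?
Apr: 2024 ≈ 40 vs 2025 ≈ 60 (not yet); May: 2024 ≈ 60 vs 2025 ≈ 40 (first crossover).

May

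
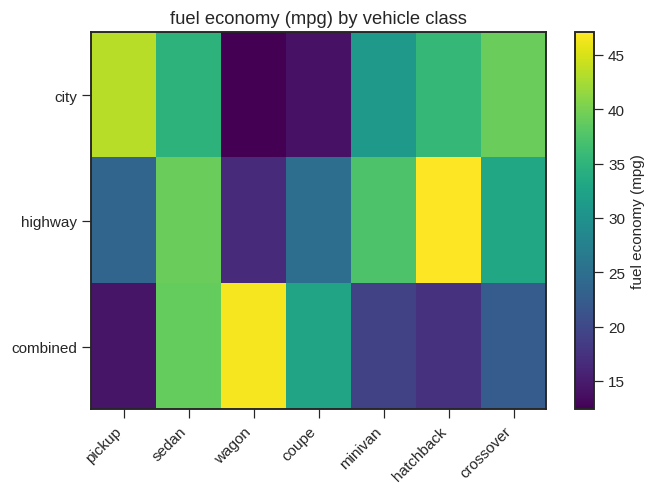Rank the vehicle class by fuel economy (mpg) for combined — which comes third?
Top 4 for combined: wagon ≈ 45, sedan ≈ 40, coupe ≈ 35, crossover ≈ 25.

coupe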